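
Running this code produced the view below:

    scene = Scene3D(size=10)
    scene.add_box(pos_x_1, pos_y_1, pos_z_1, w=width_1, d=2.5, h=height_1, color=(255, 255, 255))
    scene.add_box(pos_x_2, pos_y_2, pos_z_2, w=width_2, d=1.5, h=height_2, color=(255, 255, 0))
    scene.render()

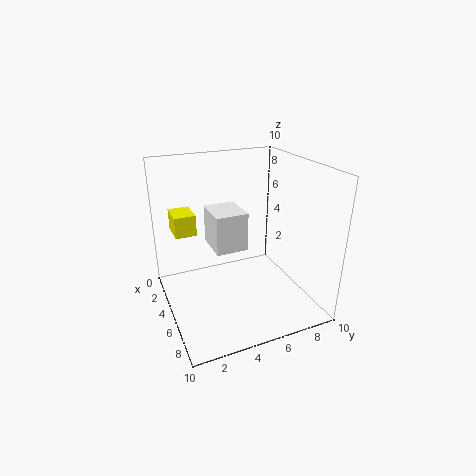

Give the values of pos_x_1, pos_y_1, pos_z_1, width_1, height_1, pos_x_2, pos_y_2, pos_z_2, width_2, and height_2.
pos_x_1 = 0.5
pos_y_1 = 4
pos_z_1 = 3
width_1 = 3
height_1 = 3
pos_x_2 = 1.5
pos_y_2 = 1
pos_z_2 = 5
width_2 = 2
height_2 = 1.5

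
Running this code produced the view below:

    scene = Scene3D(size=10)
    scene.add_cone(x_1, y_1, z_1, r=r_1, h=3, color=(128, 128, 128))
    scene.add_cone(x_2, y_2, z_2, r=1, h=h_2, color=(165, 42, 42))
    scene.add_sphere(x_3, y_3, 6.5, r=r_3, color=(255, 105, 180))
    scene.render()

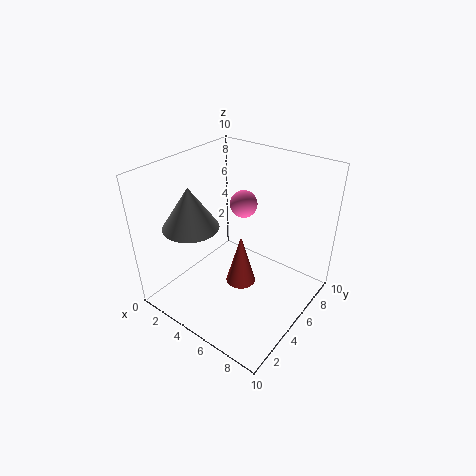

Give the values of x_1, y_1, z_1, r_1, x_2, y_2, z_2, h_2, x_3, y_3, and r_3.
x_1 = 2, y_1 = 3.5, z_1 = 5.5, r_1 = 2, x_2 = 6, y_2 = 4, z_2 = 2.5, h_2 = 3.5, x_3 = 4, y_3 = 7, r_3 = 1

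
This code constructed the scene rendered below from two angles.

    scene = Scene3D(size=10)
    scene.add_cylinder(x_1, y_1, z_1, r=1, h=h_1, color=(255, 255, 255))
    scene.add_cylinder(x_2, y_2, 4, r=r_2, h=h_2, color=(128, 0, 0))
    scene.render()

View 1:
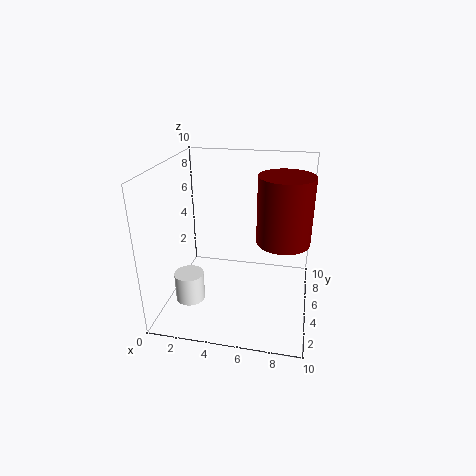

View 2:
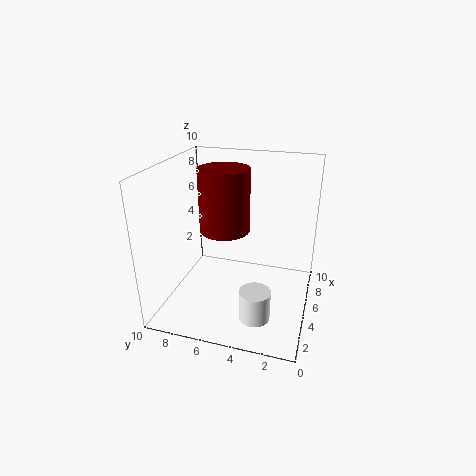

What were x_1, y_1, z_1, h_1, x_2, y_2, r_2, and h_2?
x_1 = 2
y_1 = 3
z_1 = 1
h_1 = 2
x_2 = 8
y_2 = 7
r_2 = 2
h_2 = 5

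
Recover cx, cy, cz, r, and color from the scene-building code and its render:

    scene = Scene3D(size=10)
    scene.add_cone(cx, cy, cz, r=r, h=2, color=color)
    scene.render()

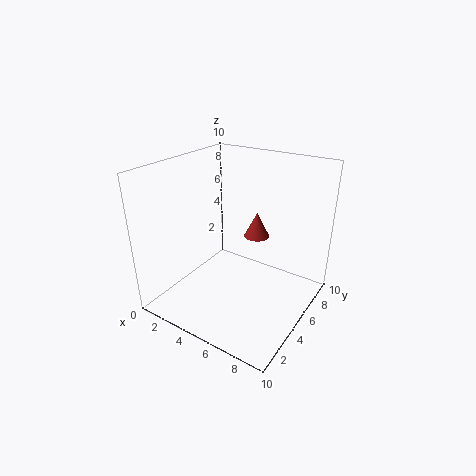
cx = 4.5; cy = 8.5; cz = 3.5; r = 1; color = 'brown'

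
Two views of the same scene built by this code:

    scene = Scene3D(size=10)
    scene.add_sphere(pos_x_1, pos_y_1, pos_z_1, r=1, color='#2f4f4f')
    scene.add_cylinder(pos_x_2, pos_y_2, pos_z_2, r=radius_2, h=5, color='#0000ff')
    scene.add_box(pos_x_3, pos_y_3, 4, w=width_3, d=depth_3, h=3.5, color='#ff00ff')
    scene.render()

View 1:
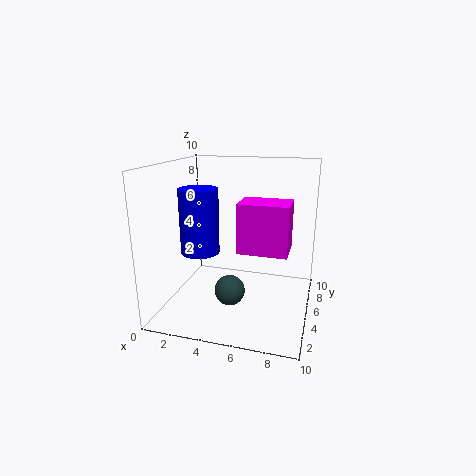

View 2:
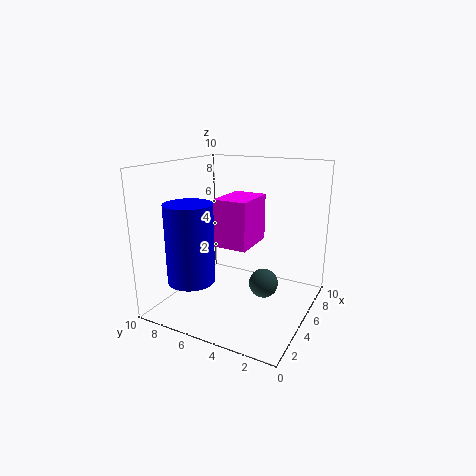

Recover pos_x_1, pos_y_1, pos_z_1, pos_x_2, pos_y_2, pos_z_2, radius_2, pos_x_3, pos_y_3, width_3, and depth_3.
pos_x_1 = 5; pos_y_1 = 3; pos_z_1 = 2; pos_x_2 = 1.5; pos_y_2 = 6.5; pos_z_2 = 3; radius_2 = 1.5; pos_x_3 = 5; pos_y_3 = 4.5; width_3 = 3.5; depth_3 = 2.5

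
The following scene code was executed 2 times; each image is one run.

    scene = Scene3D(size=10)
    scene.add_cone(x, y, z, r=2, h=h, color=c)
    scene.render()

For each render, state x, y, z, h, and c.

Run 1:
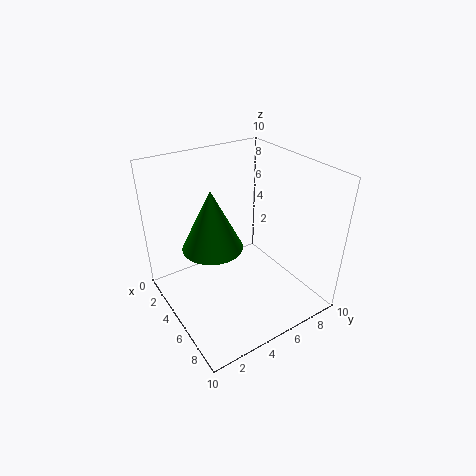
x = 5
y = 3
z = 5
h = 4
c = 'green'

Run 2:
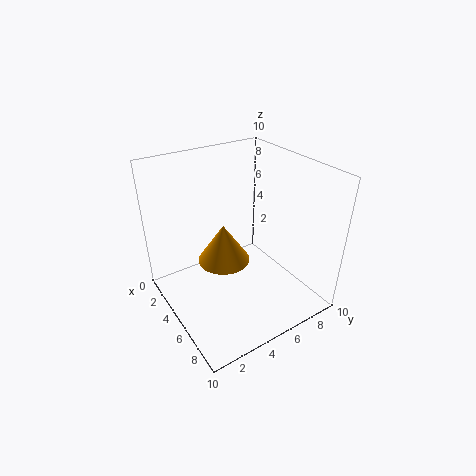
x = 3
y = 5
z = 2
h = 3
c = 'orange'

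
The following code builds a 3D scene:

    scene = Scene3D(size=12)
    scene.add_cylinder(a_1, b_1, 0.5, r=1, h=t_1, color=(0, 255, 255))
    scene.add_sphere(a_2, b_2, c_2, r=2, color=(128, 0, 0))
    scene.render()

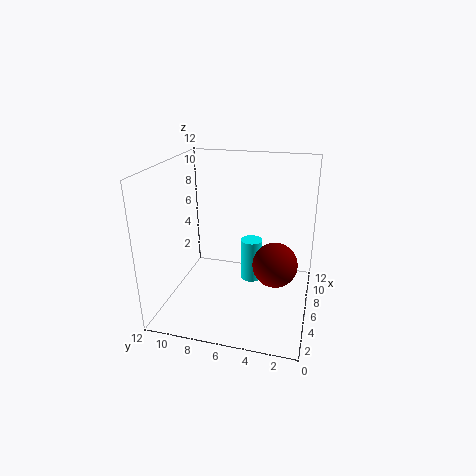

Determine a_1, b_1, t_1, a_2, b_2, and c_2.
a_1 = 9, b_1 = 5.5, t_1 = 4, a_2 = 7.5, b_2 = 3, c_2 = 3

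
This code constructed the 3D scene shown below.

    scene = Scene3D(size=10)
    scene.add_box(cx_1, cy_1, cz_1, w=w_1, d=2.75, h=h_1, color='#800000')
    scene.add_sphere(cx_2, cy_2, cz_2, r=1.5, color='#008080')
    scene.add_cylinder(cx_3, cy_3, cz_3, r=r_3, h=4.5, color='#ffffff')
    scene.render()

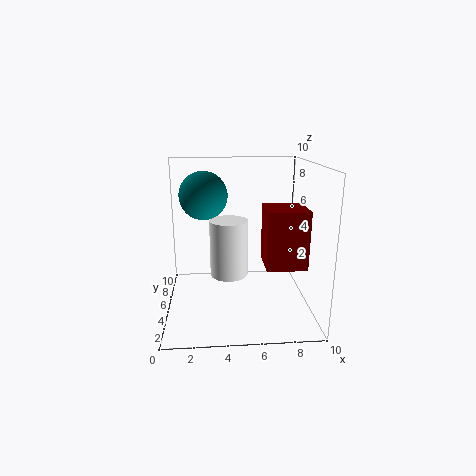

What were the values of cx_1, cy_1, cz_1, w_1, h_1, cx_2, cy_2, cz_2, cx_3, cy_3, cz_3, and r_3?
cx_1 = 6.75
cy_1 = 3
cz_1 = 3.25
w_1 = 2.75
h_1 = 4
cx_2 = 2.75
cy_2 = 3.75
cz_2 = 8.25
cx_3 = 4.5
cy_3 = 7.75
cz_3 = 1
r_3 = 1.5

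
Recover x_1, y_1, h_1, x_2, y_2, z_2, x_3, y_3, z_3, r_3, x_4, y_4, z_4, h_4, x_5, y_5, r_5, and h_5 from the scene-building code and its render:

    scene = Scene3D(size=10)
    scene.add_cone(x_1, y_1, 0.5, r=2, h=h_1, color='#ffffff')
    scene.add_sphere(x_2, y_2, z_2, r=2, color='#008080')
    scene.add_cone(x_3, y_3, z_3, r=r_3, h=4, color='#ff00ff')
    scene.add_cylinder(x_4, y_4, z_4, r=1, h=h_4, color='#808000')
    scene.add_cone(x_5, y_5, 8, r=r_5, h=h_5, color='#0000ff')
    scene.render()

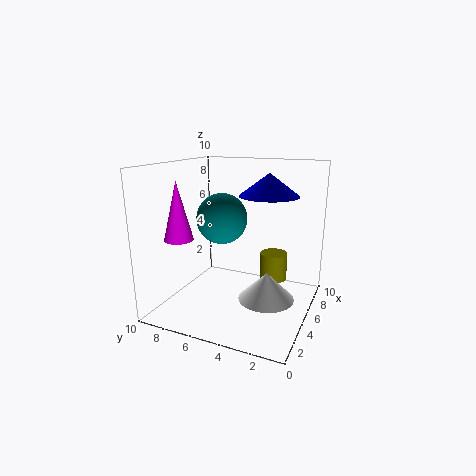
x_1 = 5.5; y_1 = 3; h_1 = 2; x_2 = 7.5; y_2 = 7.5; z_2 = 5.5; x_3 = 3; y_3 = 8.5; z_3 = 5; r_3 = 1; x_4 = 7; y_4 = 3; z_4 = 1.5; h_4 = 2; x_5 = 5.5; y_5 = 3; r_5 = 2; h_5 = 1.5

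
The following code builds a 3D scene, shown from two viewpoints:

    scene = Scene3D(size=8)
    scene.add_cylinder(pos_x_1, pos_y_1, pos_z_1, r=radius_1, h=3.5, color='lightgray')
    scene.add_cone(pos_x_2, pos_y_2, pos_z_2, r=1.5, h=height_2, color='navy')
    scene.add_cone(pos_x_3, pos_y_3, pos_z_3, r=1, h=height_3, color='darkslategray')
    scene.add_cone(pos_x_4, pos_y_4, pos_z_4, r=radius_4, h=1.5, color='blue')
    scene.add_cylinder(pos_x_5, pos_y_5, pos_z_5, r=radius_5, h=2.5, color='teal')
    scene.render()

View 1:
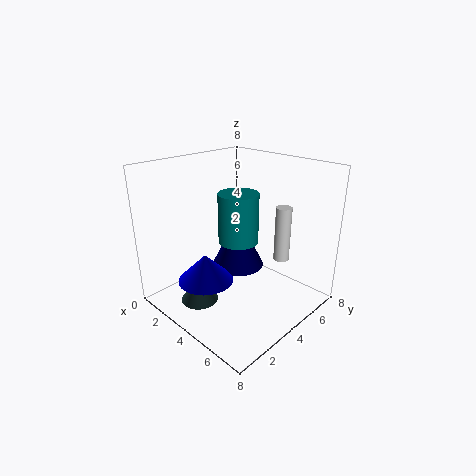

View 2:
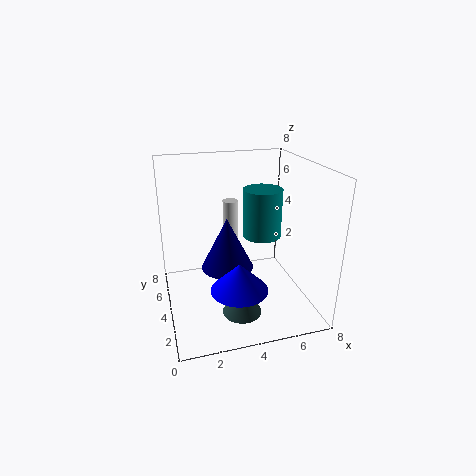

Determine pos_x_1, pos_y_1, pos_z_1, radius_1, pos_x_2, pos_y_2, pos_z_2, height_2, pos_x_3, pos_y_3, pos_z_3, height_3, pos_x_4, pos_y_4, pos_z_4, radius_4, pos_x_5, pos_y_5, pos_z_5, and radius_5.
pos_x_1 = 4.5, pos_y_1 = 7.5, pos_z_1 = 1.5, radius_1 = 0.5, pos_x_2 = 3.5, pos_y_2 = 4.5, pos_z_2 = 2, height_2 = 3, pos_x_3 = 3.5, pos_y_3 = 1.5, pos_z_3 = 1, height_3 = 1.5, pos_x_4 = 3.5, pos_y_4 = 2, pos_z_4 = 2, radius_4 = 1.5, pos_x_5 = 5, pos_y_5 = 3, pos_z_5 = 4.5, radius_5 = 1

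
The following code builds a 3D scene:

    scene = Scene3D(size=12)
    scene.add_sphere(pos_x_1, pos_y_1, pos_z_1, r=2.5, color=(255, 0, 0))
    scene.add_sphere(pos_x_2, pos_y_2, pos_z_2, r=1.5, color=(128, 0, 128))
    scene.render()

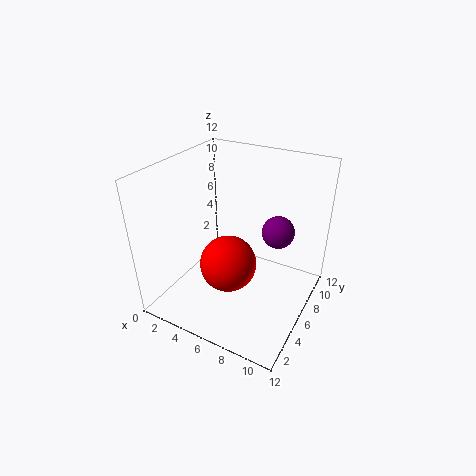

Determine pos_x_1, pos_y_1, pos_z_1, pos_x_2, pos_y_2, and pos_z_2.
pos_x_1 = 5; pos_y_1 = 6; pos_z_1 = 3; pos_x_2 = 8; pos_y_2 = 10; pos_z_2 = 5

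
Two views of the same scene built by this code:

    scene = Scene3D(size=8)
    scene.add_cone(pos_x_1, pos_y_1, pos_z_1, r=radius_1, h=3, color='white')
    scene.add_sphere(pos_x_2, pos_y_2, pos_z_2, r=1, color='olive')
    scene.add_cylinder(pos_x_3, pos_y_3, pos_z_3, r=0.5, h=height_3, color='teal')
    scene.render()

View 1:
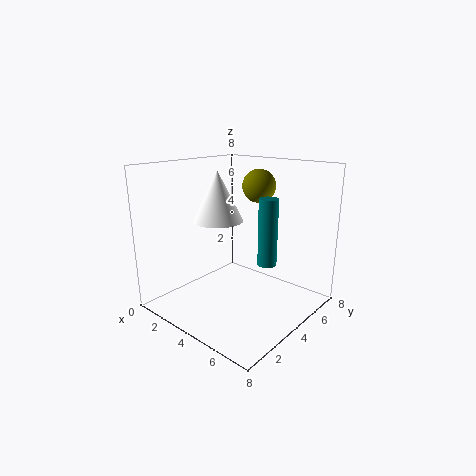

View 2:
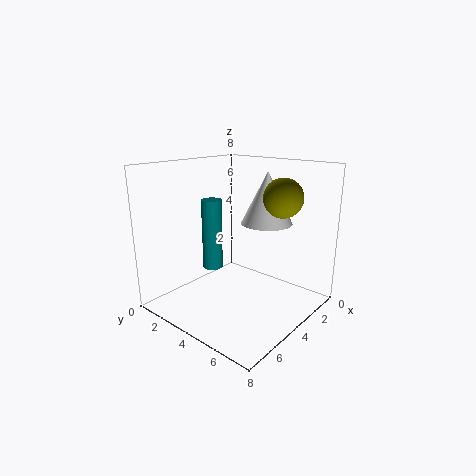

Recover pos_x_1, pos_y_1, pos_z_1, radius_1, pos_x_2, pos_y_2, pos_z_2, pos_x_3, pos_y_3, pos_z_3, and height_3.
pos_x_1 = 2; pos_y_1 = 4.5; pos_z_1 = 4.5; radius_1 = 1.5; pos_x_2 = 3.5; pos_y_2 = 6.5; pos_z_2 = 6.5; pos_x_3 = 6; pos_y_3 = 4; pos_z_3 = 3; height_3 = 3.5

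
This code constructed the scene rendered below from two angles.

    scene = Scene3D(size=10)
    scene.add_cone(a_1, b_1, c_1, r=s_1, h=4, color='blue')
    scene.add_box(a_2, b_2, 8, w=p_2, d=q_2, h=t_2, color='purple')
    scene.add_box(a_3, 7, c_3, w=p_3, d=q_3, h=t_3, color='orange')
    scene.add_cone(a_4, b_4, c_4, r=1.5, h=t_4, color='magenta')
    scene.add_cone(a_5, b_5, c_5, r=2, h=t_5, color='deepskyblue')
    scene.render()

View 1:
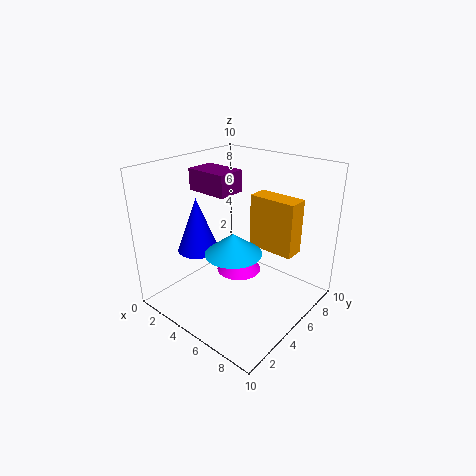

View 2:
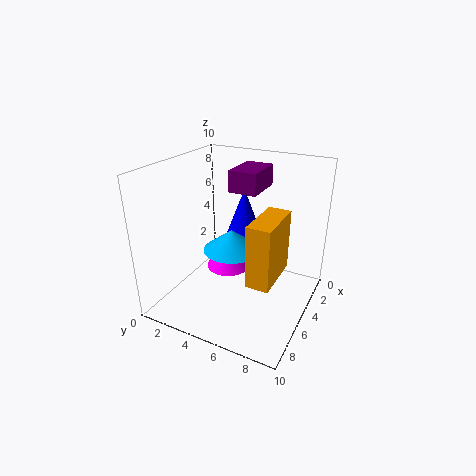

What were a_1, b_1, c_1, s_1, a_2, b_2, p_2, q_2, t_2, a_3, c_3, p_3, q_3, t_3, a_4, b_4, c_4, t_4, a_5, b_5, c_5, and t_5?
a_1 = 2; b_1 = 4; c_1 = 3.5; s_1 = 1.5; a_2 = 1.5; b_2 = 4; p_2 = 3; q_2 = 2; t_2 = 1.5; a_3 = 4.5; c_3 = 3.5; p_3 = 3.5; q_3 = 1.5; t_3 = 4; a_4 = 5.5; b_4 = 4.5; c_4 = 3; t_4 = 2; a_5 = 5; b_5 = 4.5; c_5 = 4; t_5 = 1.5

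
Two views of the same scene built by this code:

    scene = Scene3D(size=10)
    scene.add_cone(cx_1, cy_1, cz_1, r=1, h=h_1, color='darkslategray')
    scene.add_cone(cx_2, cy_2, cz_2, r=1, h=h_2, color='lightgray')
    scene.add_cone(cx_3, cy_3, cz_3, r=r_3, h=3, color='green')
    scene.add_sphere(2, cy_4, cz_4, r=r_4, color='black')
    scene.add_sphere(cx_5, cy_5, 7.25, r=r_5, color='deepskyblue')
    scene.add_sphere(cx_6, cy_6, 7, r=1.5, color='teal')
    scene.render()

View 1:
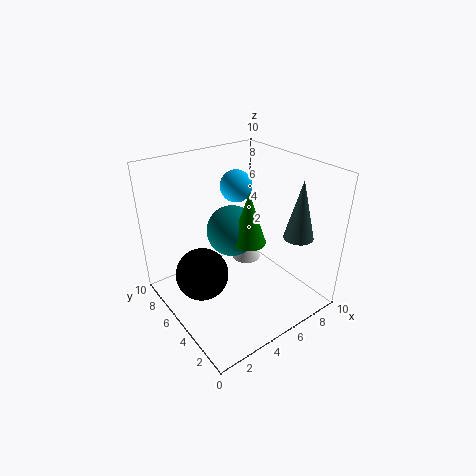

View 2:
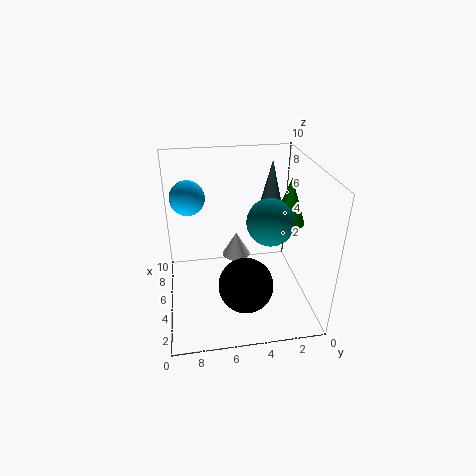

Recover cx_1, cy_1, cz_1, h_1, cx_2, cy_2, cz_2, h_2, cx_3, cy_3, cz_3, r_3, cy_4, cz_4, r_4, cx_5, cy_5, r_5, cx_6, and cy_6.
cx_1 = 7.75, cy_1 = 2, cz_1 = 5.5, h_1 = 4, cx_2 = 5.75, cy_2 = 5, cz_2 = 3.25, h_2 = 1.75, cx_3 = 3.5, cy_3 = 2, cz_3 = 6.75, r_3 = 1, cy_4 = 5, cz_4 = 3.25, r_4 = 1.75, cx_5 = 7.25, cy_5 = 8.25, r_5 = 1.25, cx_6 = 3.25, cy_6 = 3.25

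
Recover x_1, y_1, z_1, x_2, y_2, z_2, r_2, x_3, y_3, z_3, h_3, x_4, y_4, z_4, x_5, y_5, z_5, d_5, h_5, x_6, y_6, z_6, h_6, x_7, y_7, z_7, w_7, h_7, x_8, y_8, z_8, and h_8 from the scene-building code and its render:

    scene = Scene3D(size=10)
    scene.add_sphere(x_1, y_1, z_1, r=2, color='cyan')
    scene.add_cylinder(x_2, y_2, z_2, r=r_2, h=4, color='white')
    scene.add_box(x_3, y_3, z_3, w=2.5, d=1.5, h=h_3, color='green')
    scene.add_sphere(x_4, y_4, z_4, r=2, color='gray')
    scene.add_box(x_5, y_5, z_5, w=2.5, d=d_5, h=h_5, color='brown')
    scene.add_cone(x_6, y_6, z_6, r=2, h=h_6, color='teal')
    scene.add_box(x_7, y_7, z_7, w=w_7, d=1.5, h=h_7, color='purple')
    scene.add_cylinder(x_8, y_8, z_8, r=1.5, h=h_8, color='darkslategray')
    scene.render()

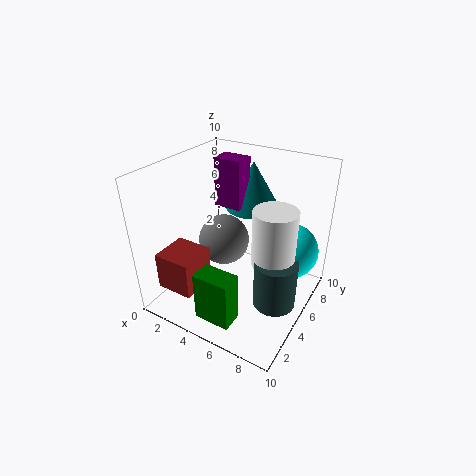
x_1 = 8; y_1 = 7.5; z_1 = 3.5; x_2 = 7.5; y_2 = 5.5; z_2 = 3.5; r_2 = 1.5; x_3 = 4; y_3 = 1; z_3 = 0.5; h_3 = 3.5; x_4 = 2.5; y_4 = 7; z_4 = 3; x_5 = 1.5; y_5 = 0.5; z_5 = 2.5; d_5 = 2.5; h_5 = 2.5; x_6 = 4.5; y_6 = 8; z_6 = 6; h_6 = 3.5; x_7 = 2.5; y_7 = 6; z_7 = 6.5; w_7 = 2; h_7 = 3.5; x_8 = 8; y_8 = 5; z_8 = 0.5; h_8 = 3.5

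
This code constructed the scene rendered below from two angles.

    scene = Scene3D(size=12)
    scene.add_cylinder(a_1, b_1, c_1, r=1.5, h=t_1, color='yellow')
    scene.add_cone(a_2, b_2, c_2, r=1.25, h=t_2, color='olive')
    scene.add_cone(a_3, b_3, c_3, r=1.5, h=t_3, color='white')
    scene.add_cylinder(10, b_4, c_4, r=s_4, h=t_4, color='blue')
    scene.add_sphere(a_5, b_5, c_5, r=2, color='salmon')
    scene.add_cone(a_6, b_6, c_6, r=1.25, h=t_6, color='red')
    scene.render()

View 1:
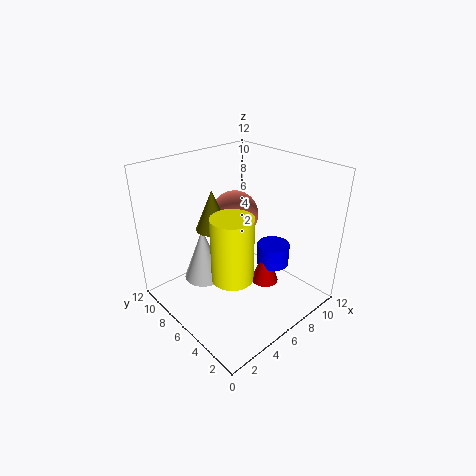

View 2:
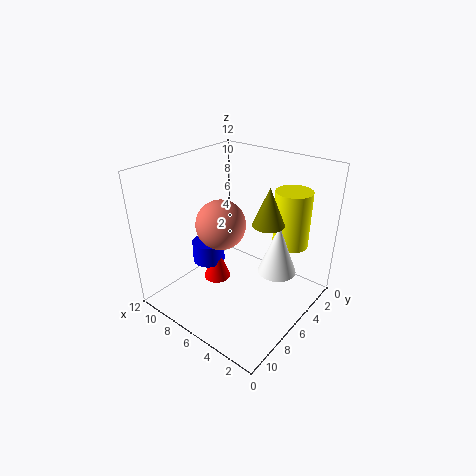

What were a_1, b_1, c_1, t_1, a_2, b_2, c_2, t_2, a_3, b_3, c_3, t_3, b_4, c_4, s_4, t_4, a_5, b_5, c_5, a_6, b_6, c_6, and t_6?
a_1 = 2.75
b_1 = 3
c_1 = 5.25
t_1 = 4.75
a_2 = 3.25
b_2 = 5.75
c_2 = 8
t_2 = 3
a_3 = 2.25
b_3 = 5.75
c_3 = 4.25
t_3 = 4
b_4 = 5.5
c_4 = 2
s_4 = 1.5
t_4 = 2
a_5 = 6.75
b_5 = 7.25
c_5 = 7.5
a_6 = 9
b_6 = 5.5
c_6 = 0.5
t_6 = 3.5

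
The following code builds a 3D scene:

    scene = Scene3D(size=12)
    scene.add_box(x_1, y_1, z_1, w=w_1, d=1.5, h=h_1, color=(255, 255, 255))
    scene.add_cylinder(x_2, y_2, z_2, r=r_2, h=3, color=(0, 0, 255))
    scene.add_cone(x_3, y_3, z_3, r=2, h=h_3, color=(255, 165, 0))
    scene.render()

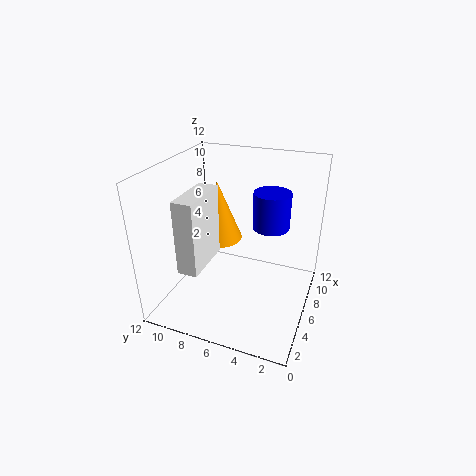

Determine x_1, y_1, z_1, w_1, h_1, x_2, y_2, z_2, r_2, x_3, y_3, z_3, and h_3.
x_1 = 0.5; y_1 = 7; z_1 = 5.5; w_1 = 4; h_1 = 5.5; x_2 = 7; y_2 = 3.5; z_2 = 7; r_2 = 1.5; x_3 = 6.5; y_3 = 8; z_3 = 5.5; h_3 = 5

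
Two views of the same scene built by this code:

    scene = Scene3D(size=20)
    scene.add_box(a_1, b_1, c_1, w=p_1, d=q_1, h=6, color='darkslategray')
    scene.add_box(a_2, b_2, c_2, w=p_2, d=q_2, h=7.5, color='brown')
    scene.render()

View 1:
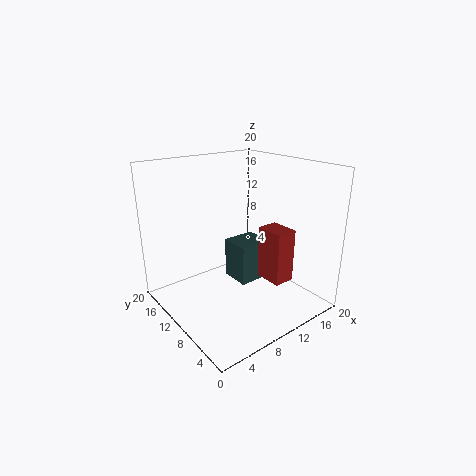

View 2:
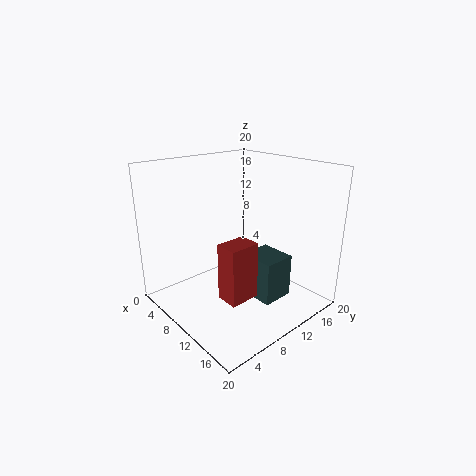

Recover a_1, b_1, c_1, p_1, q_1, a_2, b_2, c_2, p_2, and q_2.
a_1 = 11
b_1 = 10
c_1 = 2
p_1 = 5
q_1 = 4.5
a_2 = 12.5
b_2 = 4.5
c_2 = 4
p_2 = 3
q_2 = 4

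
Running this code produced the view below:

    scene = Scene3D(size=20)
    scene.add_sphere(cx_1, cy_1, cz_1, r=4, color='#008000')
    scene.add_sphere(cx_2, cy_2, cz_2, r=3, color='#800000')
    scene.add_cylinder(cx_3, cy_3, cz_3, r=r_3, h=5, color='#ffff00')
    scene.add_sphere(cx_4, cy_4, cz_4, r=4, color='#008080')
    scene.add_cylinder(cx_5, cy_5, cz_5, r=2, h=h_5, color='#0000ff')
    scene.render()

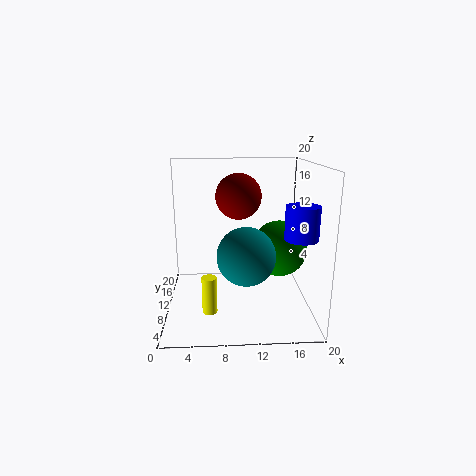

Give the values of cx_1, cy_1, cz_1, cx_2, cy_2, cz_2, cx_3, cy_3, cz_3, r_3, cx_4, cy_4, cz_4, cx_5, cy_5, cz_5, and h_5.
cx_1 = 16, cy_1 = 11, cz_1 = 8, cx_2 = 10, cy_2 = 9, cz_2 = 16, cx_3 = 6, cy_3 = 6, cz_3 = 1, r_3 = 1, cx_4 = 11, cy_4 = 8, cz_4 = 8, cx_5 = 17, cy_5 = 3, cz_5 = 12, h_5 = 4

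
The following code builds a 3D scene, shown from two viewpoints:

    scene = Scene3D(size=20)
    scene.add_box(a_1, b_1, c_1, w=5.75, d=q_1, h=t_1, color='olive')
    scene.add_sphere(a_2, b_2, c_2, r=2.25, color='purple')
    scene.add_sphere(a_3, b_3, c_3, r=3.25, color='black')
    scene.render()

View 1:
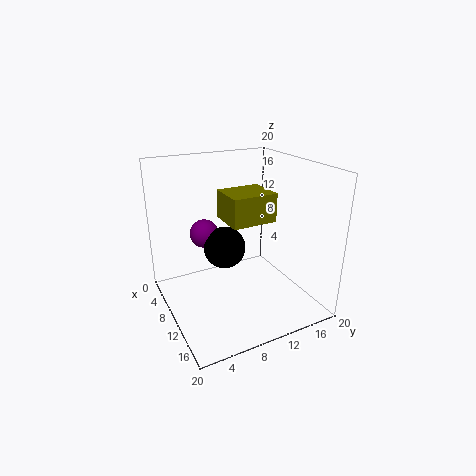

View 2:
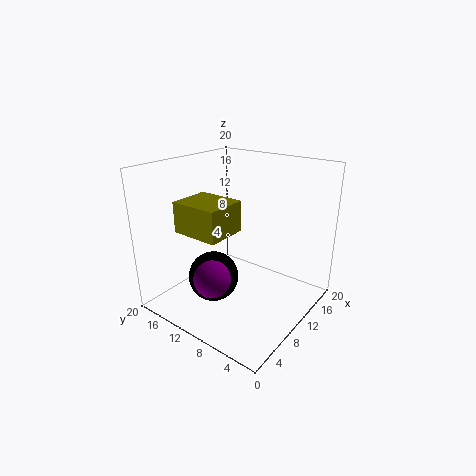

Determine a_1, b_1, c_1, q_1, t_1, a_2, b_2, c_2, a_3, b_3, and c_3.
a_1 = 4.25; b_1 = 9.5; c_1 = 11.25; q_1 = 6.75; t_1 = 4.25; a_2 = 2.25; b_2 = 8; c_2 = 8; a_3 = 5; b_3 = 10.25; c_3 = 6.25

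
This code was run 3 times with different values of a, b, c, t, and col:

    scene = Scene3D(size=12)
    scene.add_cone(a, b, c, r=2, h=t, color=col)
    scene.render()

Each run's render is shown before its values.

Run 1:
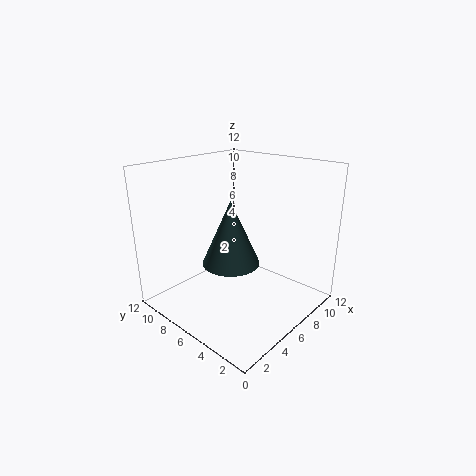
a = 2.5, b = 3.5, c = 6, t = 4.5, col = 'darkslategray'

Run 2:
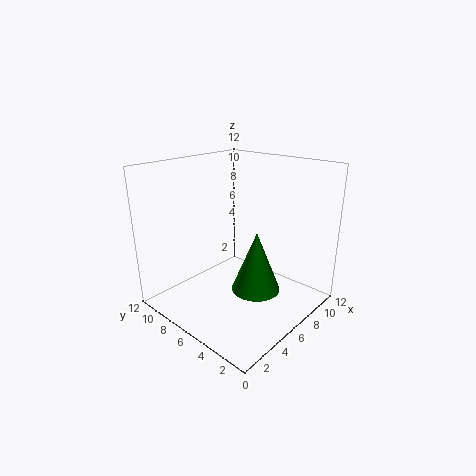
a = 6, b = 4, c = 2, t = 5, col = 'green'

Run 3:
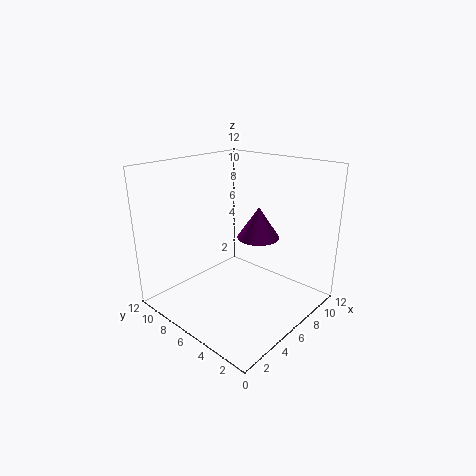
a = 10, b = 7, c = 4.5, t = 3, col = 'purple'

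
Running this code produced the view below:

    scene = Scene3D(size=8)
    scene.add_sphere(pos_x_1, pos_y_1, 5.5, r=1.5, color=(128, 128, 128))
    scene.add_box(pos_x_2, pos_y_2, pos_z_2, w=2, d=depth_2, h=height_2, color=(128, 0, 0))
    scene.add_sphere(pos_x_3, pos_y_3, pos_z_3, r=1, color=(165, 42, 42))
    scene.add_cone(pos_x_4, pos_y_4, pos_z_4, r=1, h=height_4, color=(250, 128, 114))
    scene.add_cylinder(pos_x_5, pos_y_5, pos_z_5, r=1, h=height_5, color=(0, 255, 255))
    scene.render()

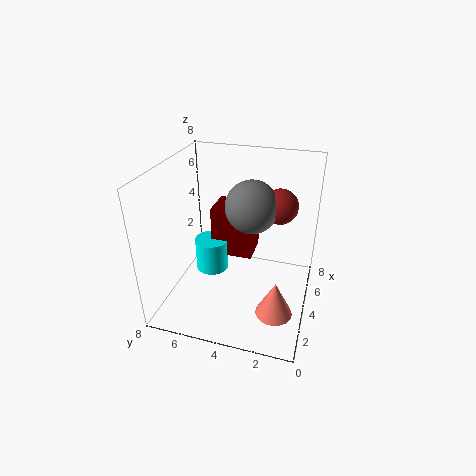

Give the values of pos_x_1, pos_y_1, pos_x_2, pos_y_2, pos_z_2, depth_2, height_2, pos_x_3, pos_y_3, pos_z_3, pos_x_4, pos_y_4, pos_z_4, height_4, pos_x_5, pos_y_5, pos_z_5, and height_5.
pos_x_1 = 5, pos_y_1 = 3.5, pos_x_2 = 5, pos_y_2 = 3.5, pos_z_2 = 2, depth_2 = 2.5, height_2 = 3, pos_x_3 = 5.5, pos_y_3 = 2, pos_z_3 = 5.5, pos_x_4 = 2.5, pos_y_4 = 1.5, pos_z_4 = 0.5, height_4 = 2, pos_x_5 = 5, pos_y_5 = 6, pos_z_5 = 1, height_5 = 2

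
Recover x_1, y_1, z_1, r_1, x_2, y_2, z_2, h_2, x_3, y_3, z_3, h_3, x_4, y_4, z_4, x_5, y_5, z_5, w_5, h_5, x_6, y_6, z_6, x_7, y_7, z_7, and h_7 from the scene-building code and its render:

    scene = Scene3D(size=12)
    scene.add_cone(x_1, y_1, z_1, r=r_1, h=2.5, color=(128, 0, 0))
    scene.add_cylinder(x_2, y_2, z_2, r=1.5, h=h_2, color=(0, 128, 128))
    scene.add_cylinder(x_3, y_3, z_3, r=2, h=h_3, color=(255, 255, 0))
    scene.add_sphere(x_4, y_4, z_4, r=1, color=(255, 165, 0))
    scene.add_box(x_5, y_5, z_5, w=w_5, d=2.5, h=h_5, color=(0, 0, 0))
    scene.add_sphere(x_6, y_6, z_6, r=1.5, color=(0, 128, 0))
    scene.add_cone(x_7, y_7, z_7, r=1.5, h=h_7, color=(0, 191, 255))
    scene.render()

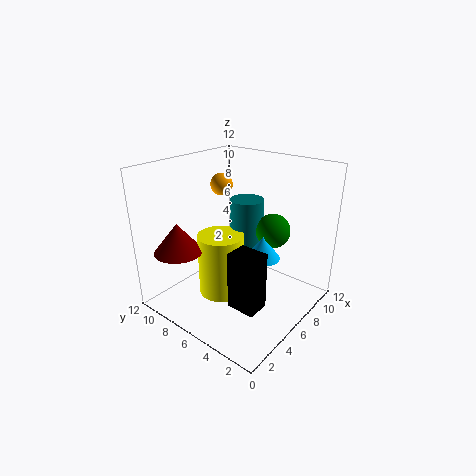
x_1 = 2.5, y_1 = 9.5, z_1 = 5, r_1 = 2, x_2 = 8.5, y_2 = 7, z_2 = 3, h_2 = 5.5, x_3 = 5.5, y_3 = 7.5, z_3 = 0.5, h_3 = 5.5, x_4 = 8, y_4 = 9.5, z_4 = 9.5, x_5 = 4, y_5 = 3, z_5 = 0.5, w_5 = 2, h_5 = 5, x_6 = 9, y_6 = 4.5, z_6 = 6, x_7 = 7.5, y_7 = 4.5, z_7 = 4, h_7 = 2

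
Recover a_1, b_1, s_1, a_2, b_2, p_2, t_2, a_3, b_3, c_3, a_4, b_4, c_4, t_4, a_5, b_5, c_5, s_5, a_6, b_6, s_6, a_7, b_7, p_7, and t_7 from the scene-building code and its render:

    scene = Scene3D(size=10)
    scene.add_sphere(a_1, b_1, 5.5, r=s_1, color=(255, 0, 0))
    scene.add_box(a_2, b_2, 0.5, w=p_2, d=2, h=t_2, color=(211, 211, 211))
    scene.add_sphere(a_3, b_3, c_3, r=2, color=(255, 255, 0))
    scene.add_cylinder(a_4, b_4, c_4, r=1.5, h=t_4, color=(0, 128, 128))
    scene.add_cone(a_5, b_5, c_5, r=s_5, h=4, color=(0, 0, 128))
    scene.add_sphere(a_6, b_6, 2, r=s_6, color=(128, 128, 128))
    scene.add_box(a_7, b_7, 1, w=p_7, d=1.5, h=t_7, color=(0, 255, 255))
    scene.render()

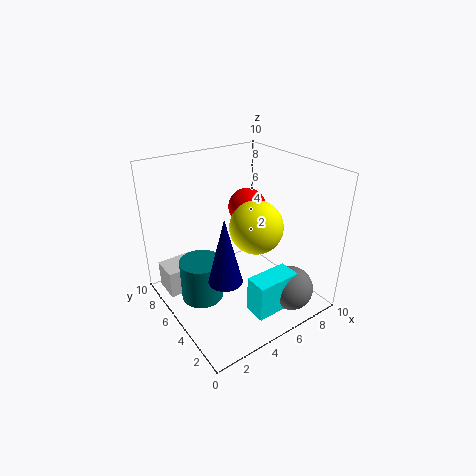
a_1 = 8; b_1 = 8; s_1 = 1.5; a_2 = 0.5; b_2 = 7; p_2 = 2.5; t_2 = 2; a_3 = 7; b_3 = 5.5; c_3 = 5; a_4 = 2.5; b_4 = 6; c_4 = 0.5; t_4 = 3; a_5 = 2; b_5 = 2; c_5 = 4.5; s_5 = 1; a_6 = 7; b_6 = 1.5; s_6 = 1.5; a_7 = 4; b_7 = 1; p_7 = 3; t_7 = 2.5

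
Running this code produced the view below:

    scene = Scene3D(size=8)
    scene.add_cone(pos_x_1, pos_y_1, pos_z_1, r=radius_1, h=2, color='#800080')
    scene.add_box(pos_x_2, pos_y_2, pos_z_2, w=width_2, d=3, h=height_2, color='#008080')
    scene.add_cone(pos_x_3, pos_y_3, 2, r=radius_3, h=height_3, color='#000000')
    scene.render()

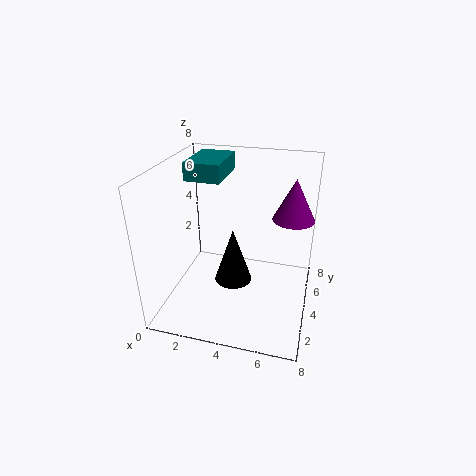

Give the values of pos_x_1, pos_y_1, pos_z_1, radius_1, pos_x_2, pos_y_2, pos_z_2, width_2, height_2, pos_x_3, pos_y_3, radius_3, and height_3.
pos_x_1 = 7
pos_y_1 = 3
pos_z_1 = 6
radius_1 = 1
pos_x_2 = 1
pos_y_2 = 4
pos_z_2 = 7
width_2 = 2
height_2 = 1
pos_x_3 = 4
pos_y_3 = 3
radius_3 = 1
height_3 = 3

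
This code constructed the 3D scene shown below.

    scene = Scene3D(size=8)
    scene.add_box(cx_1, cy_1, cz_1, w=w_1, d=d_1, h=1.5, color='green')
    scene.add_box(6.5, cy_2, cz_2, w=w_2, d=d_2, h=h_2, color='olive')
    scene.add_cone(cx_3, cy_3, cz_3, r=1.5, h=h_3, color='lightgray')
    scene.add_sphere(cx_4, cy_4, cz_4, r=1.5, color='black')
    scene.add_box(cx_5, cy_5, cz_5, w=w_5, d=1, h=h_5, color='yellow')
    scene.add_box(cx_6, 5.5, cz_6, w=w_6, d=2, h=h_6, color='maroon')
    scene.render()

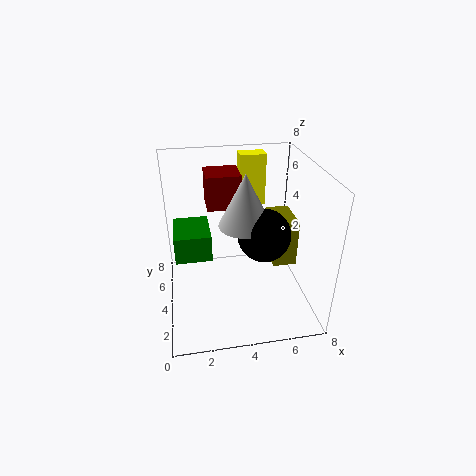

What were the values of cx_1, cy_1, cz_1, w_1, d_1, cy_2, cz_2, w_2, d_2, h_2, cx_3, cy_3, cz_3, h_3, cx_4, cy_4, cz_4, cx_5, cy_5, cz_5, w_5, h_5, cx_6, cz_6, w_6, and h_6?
cx_1 = 0.5; cy_1 = 3.5; cz_1 = 3; w_1 = 2; d_1 = 2.5; cy_2 = 5; cz_2 = 1; w_2 = 1.5; d_2 = 2.5; h_2 = 3; cx_3 = 4.5; cy_3 = 4.5; cz_3 = 4.5; h_3 = 3; cx_4 = 5.5; cy_4 = 4; cz_4 = 4; cx_5 = 4.5; cy_5 = 6; cz_5 = 5; w_5 = 1.5; h_5 = 3; cx_6 = 2.5; cz_6 = 5; w_6 = 2; h_6 = 2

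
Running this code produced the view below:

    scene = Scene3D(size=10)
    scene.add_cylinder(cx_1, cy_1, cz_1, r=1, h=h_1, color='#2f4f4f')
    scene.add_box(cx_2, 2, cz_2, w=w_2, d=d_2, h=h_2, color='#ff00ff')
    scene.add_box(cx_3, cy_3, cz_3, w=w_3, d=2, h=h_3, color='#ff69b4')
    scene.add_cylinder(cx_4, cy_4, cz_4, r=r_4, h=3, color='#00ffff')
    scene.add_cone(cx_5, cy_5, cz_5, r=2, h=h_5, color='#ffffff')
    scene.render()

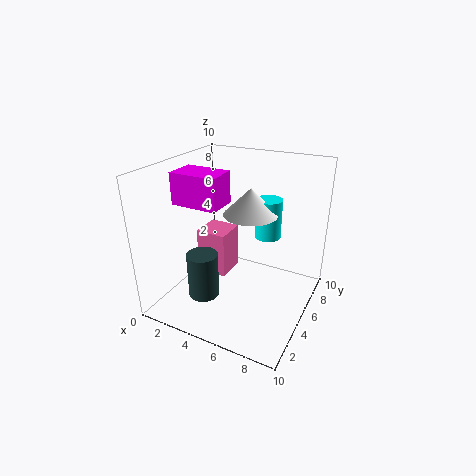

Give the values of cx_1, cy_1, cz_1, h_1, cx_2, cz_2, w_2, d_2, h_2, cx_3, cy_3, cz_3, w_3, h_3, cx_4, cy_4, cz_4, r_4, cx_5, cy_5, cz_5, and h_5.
cx_1 = 4
cy_1 = 2
cz_1 = 2
h_1 = 3
cx_2 = 2
cz_2 = 8
w_2 = 3
d_2 = 2
h_2 = 2
cx_3 = 3
cy_3 = 3
cz_3 = 3
w_3 = 2
h_3 = 3
cx_4 = 6
cy_4 = 8
cz_4 = 4
r_4 = 1
cx_5 = 5
cy_5 = 7
cz_5 = 6
h_5 = 2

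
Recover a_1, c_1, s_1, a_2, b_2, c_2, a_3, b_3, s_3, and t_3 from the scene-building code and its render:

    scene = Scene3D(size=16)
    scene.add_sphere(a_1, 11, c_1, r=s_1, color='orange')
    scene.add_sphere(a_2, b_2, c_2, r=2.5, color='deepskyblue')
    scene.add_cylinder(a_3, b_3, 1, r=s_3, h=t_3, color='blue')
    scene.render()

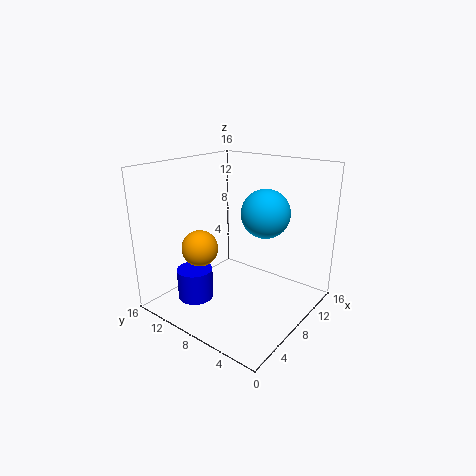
a_1 = 5; c_1 = 7; s_1 = 2; a_2 = 8; b_2 = 4.5; c_2 = 11.5; a_3 = 4.5; b_3 = 11.5; s_3 = 2; t_3 = 3.5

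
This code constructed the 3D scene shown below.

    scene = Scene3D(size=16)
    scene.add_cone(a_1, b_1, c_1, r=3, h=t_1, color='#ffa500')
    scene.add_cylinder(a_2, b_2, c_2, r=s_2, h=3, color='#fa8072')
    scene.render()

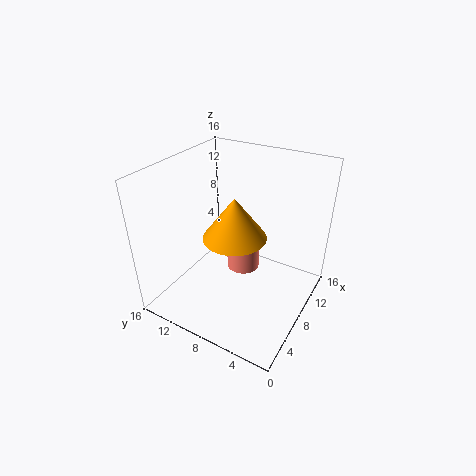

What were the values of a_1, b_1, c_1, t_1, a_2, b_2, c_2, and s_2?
a_1 = 4
b_1 = 6
c_1 = 11
t_1 = 4
a_2 = 11
b_2 = 9
c_2 = 2
s_2 = 2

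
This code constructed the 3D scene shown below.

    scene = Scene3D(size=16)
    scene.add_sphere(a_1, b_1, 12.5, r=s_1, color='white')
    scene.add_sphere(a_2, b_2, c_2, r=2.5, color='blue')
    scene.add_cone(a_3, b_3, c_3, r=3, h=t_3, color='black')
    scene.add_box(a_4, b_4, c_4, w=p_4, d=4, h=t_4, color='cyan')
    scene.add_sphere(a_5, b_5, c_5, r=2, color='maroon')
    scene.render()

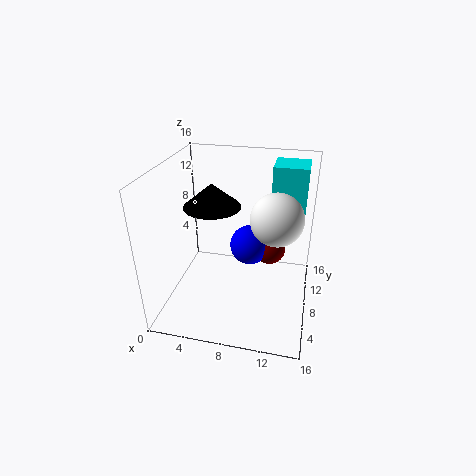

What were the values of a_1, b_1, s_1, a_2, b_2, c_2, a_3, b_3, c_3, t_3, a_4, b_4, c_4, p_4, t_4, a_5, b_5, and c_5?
a_1 = 12.5
b_1 = 4.5
s_1 = 2.5
a_2 = 8.5
b_2 = 12.5
c_2 = 4.5
a_3 = 5.5
b_3 = 7
c_3 = 12
t_3 = 2.5
a_4 = 11
b_4 = 12
c_4 = 8
p_4 = 4
t_4 = 7
a_5 = 11
b_5 = 13
c_5 = 4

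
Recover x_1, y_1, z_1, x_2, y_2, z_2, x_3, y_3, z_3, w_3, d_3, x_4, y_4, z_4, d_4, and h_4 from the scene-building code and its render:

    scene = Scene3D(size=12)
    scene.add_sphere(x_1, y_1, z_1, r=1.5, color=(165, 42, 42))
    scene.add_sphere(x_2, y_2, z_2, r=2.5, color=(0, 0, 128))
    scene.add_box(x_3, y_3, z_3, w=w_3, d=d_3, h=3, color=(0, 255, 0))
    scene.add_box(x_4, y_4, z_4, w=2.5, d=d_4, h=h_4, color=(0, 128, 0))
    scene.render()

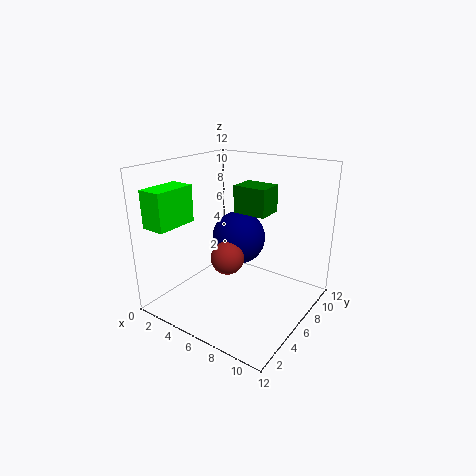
x_1 = 4.5
y_1 = 6.5
z_1 = 3.5
x_2 = 4
y_2 = 9
z_2 = 4.5
x_3 = 1
y_3 = 0.5
z_3 = 7.5
w_3 = 2
d_3 = 3.5
x_4 = 7
y_4 = 4
z_4 = 9
d_4 = 2
h_4 = 2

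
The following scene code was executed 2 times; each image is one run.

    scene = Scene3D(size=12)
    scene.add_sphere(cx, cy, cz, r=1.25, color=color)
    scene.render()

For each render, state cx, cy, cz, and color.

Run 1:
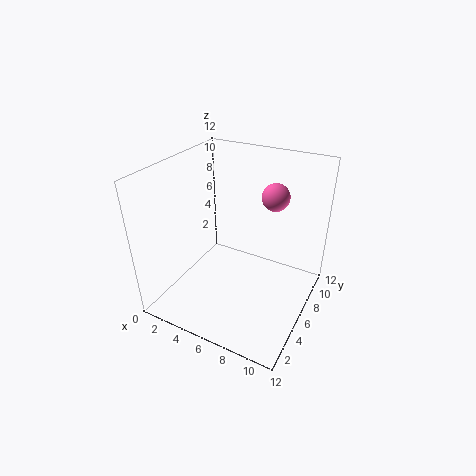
cx = 7.5, cy = 10.25, cz = 8.25, color = 'hotpink'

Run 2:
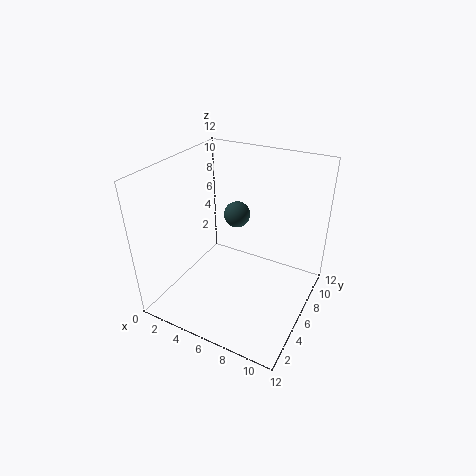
cx = 3.75, cy = 10, cz = 5.75, color = 'darkslategray'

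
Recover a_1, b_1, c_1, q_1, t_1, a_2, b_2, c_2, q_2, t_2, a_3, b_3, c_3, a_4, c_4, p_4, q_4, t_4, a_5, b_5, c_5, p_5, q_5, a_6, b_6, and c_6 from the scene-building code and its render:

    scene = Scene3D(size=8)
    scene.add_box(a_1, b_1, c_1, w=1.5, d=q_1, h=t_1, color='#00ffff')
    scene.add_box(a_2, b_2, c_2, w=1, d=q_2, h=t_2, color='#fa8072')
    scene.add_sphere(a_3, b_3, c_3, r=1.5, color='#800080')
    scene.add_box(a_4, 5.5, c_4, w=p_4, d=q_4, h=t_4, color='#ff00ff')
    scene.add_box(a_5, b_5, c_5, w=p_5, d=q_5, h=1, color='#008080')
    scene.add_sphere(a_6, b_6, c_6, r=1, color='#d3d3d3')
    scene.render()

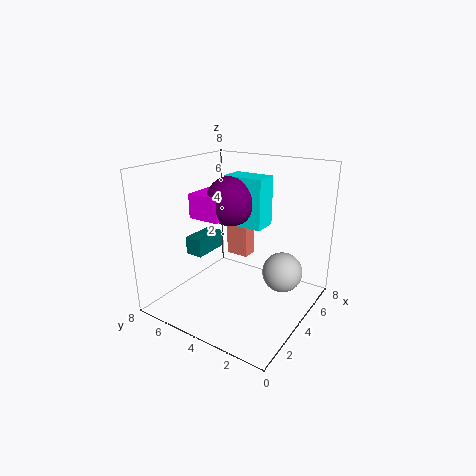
a_1 = 5.5
b_1 = 3.5
c_1 = 4
q_1 = 2.5
t_1 = 3
a_2 = 6.5
b_2 = 5
c_2 = 1.5
q_2 = 1.5
t_2 = 2
a_3 = 5.5
b_3 = 5.5
c_3 = 5.5
a_4 = 4
c_4 = 4.5
p_4 = 2.5
q_4 = 2
t_4 = 1.5
a_5 = 2.5
b_5 = 5.5
c_5 = 3
p_5 = 2
q_5 = 1
a_6 = 3.5
b_6 = 1
c_6 = 3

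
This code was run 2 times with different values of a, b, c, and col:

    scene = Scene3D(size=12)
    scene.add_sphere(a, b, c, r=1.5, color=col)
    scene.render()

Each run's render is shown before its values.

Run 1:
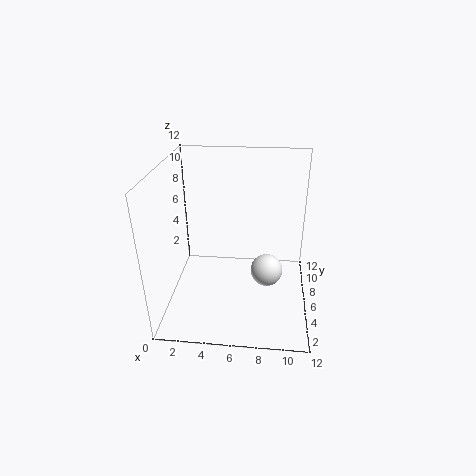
a = 8.5; b = 8; c = 1.5; col = 'white'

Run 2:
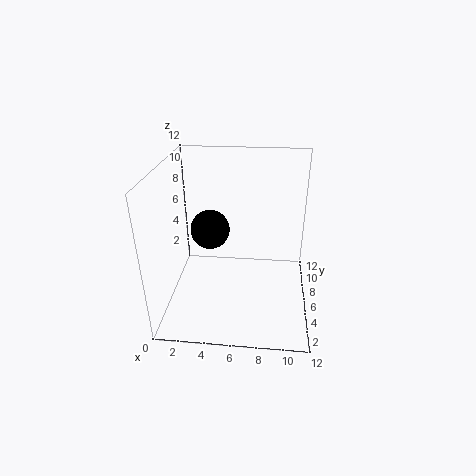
a = 4; b = 4.5; c = 7.5; col = 'black'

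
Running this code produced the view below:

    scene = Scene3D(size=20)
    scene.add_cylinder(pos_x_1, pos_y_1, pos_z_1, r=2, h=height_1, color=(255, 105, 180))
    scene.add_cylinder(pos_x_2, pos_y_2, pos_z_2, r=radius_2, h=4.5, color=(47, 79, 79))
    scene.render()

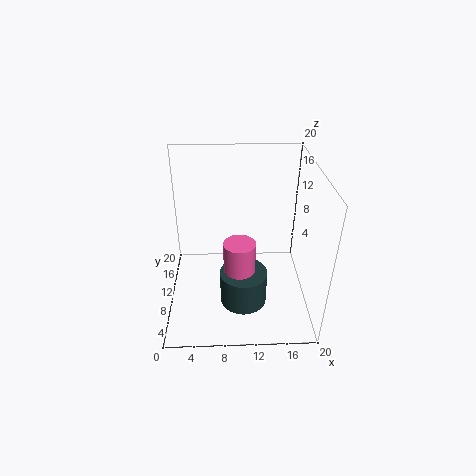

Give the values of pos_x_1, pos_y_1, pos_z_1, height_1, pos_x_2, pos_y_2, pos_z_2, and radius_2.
pos_x_1 = 10, pos_y_1 = 5, pos_z_1 = 7, height_1 = 5.5, pos_x_2 = 10.5, pos_y_2 = 4.5, pos_z_2 = 4, radius_2 = 3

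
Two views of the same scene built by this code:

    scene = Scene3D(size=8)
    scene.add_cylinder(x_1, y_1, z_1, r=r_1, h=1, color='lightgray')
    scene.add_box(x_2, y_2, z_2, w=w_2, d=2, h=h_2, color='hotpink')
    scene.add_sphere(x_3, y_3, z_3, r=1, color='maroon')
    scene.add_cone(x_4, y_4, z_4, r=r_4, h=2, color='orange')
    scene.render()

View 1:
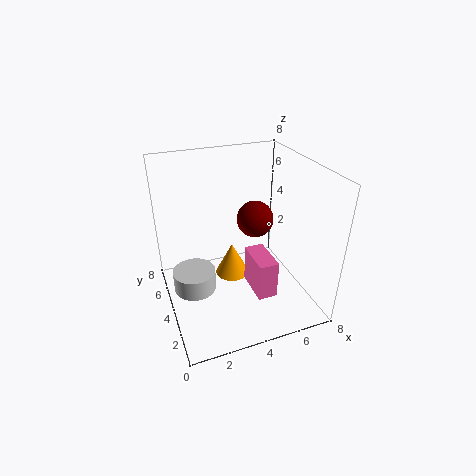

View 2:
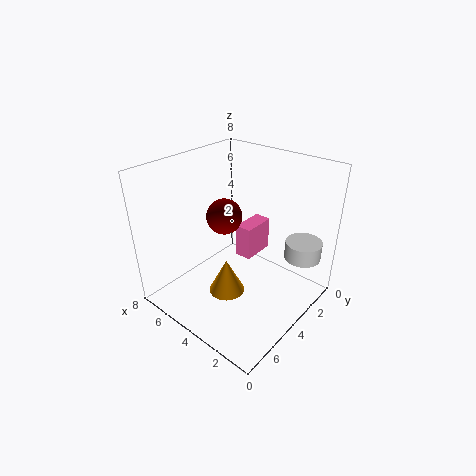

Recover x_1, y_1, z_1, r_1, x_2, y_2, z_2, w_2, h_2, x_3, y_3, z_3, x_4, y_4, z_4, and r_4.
x_1 = 1, y_1 = 2, z_1 = 3, r_1 = 1, x_2 = 4, y_2 = 1, z_2 = 2, w_2 = 1, h_2 = 2, x_3 = 5, y_3 = 4, z_3 = 5, x_4 = 4, y_4 = 5, z_4 = 1, r_4 = 1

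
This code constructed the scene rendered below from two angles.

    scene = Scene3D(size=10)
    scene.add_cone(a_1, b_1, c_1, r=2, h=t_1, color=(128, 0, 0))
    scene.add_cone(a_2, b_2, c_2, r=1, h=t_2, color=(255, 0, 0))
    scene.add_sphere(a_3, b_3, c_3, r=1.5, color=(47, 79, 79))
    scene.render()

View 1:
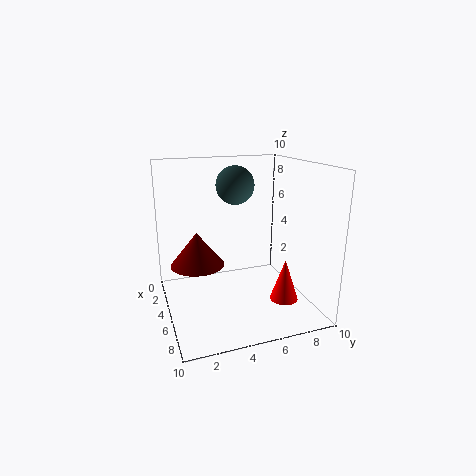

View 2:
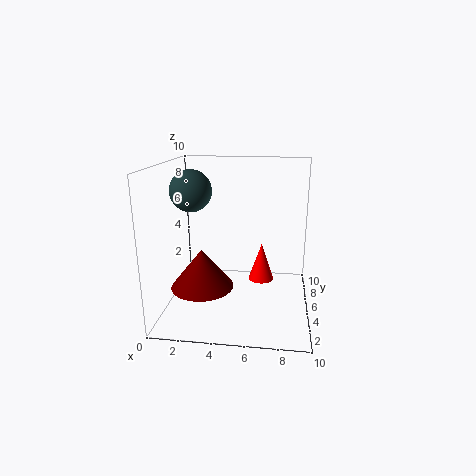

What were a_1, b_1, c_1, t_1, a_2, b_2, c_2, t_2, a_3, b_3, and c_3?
a_1 = 3, b_1 = 2.5, c_1 = 2.5, t_1 = 2.5, a_2 = 6.5, b_2 = 8, c_2 = 0.5, t_2 = 3, a_3 = 1.5, b_3 = 6, c_3 = 8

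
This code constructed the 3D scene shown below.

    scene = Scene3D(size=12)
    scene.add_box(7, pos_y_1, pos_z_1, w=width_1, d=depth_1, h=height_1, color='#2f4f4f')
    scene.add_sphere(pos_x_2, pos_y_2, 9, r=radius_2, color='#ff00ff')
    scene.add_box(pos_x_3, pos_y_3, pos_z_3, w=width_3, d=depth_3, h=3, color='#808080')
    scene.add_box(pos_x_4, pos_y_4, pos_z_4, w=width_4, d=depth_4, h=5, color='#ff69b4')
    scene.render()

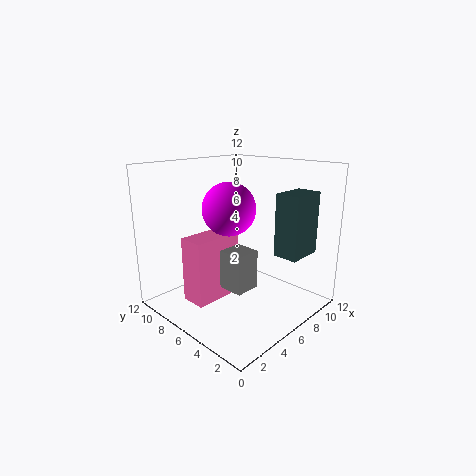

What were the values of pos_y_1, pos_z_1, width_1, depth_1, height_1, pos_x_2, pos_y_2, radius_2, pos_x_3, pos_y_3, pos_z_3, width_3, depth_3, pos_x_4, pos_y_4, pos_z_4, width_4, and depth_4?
pos_y_1 = 1; pos_z_1 = 5; width_1 = 3; depth_1 = 2; height_1 = 5; pos_x_2 = 4; pos_y_2 = 5; radius_2 = 2; pos_x_3 = 3; pos_y_3 = 3; pos_z_3 = 3; width_3 = 2; depth_3 = 4; pos_x_4 = 1; pos_y_4 = 5; pos_z_4 = 2; width_4 = 4; depth_4 = 2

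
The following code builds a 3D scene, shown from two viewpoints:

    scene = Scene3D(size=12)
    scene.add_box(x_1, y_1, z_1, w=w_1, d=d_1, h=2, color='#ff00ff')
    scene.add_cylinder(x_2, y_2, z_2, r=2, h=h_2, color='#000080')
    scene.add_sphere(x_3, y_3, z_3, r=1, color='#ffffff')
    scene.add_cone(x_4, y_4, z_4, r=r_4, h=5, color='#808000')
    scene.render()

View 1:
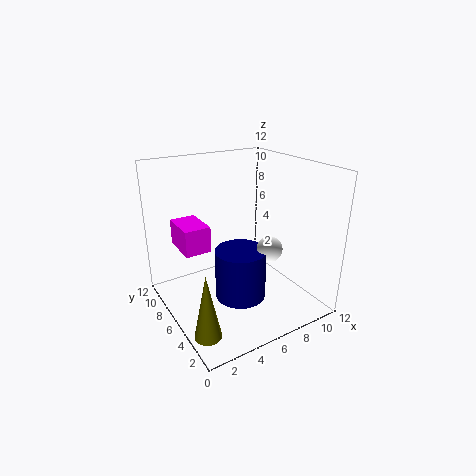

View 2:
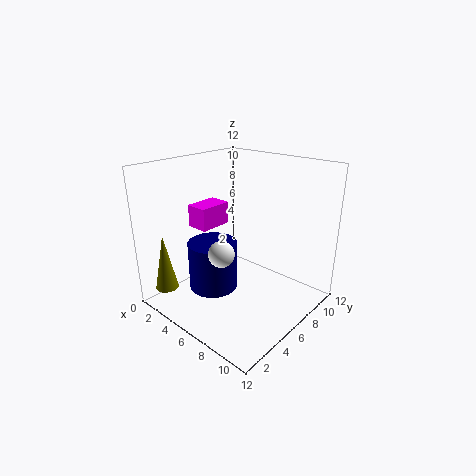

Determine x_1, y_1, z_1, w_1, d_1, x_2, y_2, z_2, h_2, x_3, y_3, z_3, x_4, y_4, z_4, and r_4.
x_1 = 1; y_1 = 5; z_1 = 6; w_1 = 2; d_1 = 3; x_2 = 5; y_2 = 4; z_2 = 2; h_2 = 4; x_3 = 7; y_3 = 3; z_3 = 6; x_4 = 1; y_4 = 2; z_4 = 1; r_4 = 1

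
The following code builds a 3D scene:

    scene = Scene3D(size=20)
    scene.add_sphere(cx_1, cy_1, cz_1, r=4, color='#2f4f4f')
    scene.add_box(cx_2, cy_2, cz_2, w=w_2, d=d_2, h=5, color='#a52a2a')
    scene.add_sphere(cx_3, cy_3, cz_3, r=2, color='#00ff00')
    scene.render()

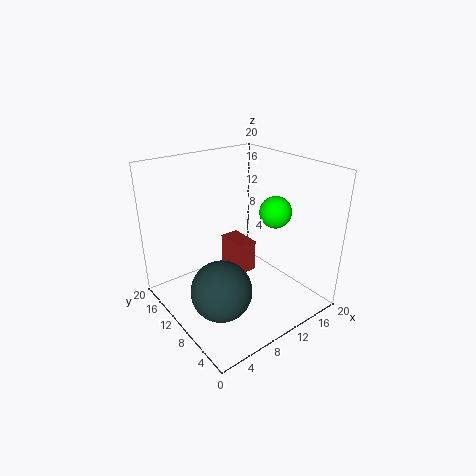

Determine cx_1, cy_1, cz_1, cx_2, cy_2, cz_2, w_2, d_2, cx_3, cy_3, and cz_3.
cx_1 = 5
cy_1 = 7
cz_1 = 5
cx_2 = 12
cy_2 = 12
cz_2 = 2
w_2 = 3
d_2 = 5
cx_3 = 12
cy_3 = 5
cz_3 = 15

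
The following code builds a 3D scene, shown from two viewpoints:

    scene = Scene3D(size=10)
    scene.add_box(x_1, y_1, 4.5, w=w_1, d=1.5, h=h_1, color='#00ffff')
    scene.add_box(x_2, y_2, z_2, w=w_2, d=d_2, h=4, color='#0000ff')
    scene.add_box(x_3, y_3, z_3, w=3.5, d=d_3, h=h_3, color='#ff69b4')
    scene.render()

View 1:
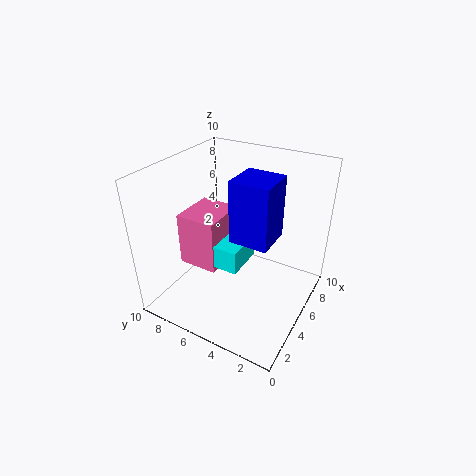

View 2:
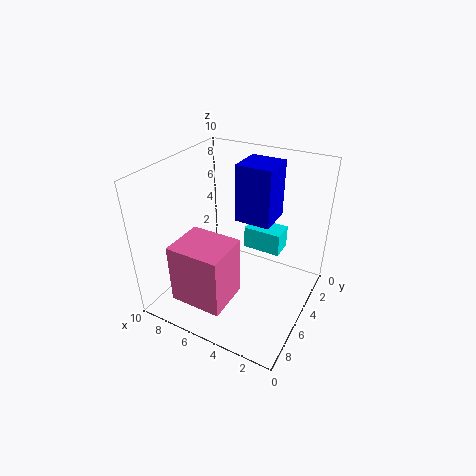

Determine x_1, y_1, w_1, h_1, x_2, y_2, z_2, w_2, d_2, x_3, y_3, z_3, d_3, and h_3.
x_1 = 2
y_1 = 3.5
w_1 = 2.5
h_1 = 1.5
x_2 = 3
y_2 = 2
z_2 = 6
w_2 = 2.5
d_2 = 2.5
x_3 = 4
y_3 = 6.5
z_3 = 2
d_3 = 3
h_3 = 4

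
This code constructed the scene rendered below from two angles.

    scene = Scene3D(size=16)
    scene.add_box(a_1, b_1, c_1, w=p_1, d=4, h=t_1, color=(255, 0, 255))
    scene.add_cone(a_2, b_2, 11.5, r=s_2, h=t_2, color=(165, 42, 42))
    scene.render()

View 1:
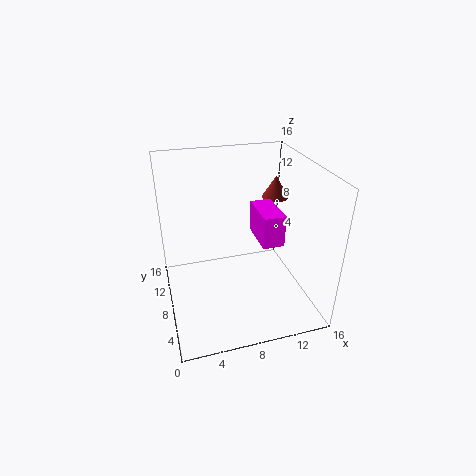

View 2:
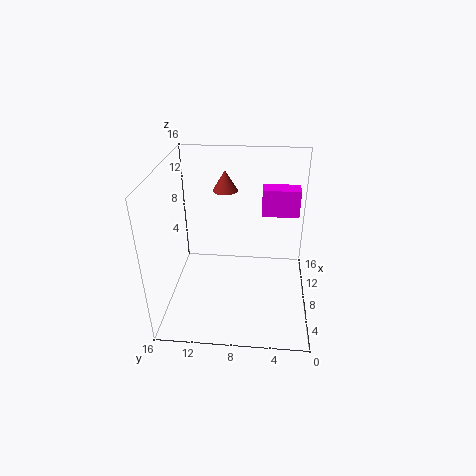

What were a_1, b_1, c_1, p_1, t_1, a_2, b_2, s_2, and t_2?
a_1 = 8.5; b_1 = 1.5; c_1 = 10.5; p_1 = 2; t_1 = 3; a_2 = 13; b_2 = 10; s_2 = 1.5; t_2 = 2.5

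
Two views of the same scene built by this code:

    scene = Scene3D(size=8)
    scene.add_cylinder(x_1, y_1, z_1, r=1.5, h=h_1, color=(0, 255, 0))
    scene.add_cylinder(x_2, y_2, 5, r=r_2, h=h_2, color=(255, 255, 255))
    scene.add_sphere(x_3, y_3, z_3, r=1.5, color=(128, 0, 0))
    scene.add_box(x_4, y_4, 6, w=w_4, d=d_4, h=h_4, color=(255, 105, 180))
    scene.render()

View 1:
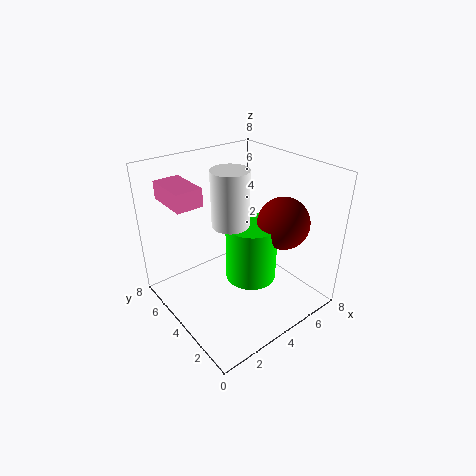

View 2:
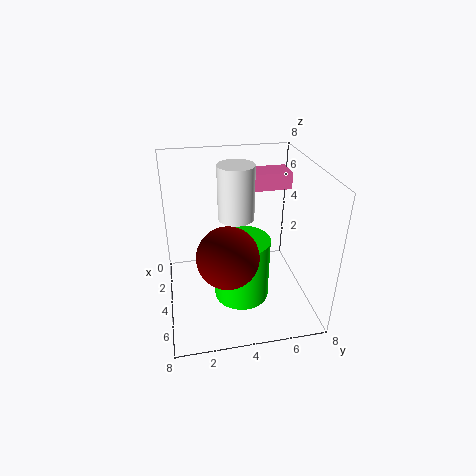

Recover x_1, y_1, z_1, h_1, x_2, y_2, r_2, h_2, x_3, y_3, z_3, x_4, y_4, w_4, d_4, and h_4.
x_1 = 5; y_1 = 4; z_1 = 1; h_1 = 3.5; x_2 = 3.5; y_2 = 4; r_2 = 1; h_2 = 3; x_3 = 6.5; y_3 = 3; z_3 = 4.5; x_4 = 1; y_4 = 5; w_4 = 1.5; d_4 = 2.5; h_4 = 1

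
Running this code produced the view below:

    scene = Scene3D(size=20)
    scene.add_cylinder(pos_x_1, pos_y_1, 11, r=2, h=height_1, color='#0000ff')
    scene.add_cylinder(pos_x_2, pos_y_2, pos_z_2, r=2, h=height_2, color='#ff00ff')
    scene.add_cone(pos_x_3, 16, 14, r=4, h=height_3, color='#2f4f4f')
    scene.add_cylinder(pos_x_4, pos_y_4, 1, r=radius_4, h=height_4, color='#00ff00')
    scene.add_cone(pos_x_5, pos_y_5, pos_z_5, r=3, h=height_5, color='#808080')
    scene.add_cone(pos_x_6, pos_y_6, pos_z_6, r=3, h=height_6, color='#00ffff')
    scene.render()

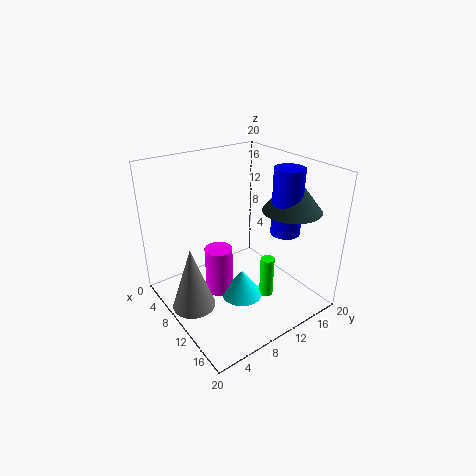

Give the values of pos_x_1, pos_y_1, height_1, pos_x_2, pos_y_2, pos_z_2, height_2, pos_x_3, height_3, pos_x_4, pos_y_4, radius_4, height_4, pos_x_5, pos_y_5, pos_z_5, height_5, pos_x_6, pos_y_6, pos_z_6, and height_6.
pos_x_1 = 14; pos_y_1 = 15; height_1 = 9; pos_x_2 = 8; pos_y_2 = 8; pos_z_2 = 1; height_2 = 7; pos_x_3 = 14; height_3 = 5; pos_x_4 = 13; pos_y_4 = 13; radius_4 = 1; height_4 = 6; pos_x_5 = 9; pos_y_5 = 3; pos_z_5 = 1; height_5 = 9; pos_x_6 = 11; pos_y_6 = 10; pos_z_6 = 1; height_6 = 4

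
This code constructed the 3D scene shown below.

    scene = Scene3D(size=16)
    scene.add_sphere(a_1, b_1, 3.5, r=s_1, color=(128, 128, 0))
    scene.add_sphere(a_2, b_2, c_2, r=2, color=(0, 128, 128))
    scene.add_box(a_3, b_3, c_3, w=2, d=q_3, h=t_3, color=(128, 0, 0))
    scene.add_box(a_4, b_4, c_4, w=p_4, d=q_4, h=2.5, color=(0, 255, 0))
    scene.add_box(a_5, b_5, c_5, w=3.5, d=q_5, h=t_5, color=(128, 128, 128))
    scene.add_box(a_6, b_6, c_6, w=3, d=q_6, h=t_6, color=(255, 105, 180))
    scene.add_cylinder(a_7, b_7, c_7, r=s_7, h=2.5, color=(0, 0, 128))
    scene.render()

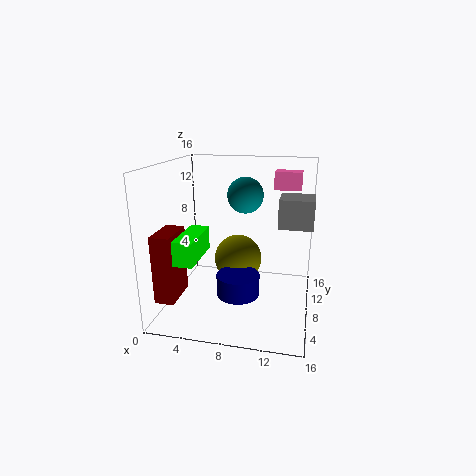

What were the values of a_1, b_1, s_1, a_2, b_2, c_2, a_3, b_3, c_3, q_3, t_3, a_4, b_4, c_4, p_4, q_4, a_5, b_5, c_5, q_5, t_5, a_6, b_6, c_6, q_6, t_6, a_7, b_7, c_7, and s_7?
a_1 = 7; b_1 = 12.5; s_1 = 3; a_2 = 8.5; b_2 = 9.5; c_2 = 12.5; a_3 = 1; b_3 = 1; c_3 = 3; q_3 = 4; t_3 = 7; a_4 = 3; b_4 = 1.5; c_4 = 7; p_4 = 2; q_4 = 5.5; a_5 = 12.5; b_5 = 6; c_5 = 10; q_5 = 3.5; t_5 = 3; a_6 = 11.5; b_6 = 10.5; c_6 = 13; q_6 = 2; t_6 = 2; a_7 = 8; b_7 = 8; c_7 = 1; s_7 = 2.5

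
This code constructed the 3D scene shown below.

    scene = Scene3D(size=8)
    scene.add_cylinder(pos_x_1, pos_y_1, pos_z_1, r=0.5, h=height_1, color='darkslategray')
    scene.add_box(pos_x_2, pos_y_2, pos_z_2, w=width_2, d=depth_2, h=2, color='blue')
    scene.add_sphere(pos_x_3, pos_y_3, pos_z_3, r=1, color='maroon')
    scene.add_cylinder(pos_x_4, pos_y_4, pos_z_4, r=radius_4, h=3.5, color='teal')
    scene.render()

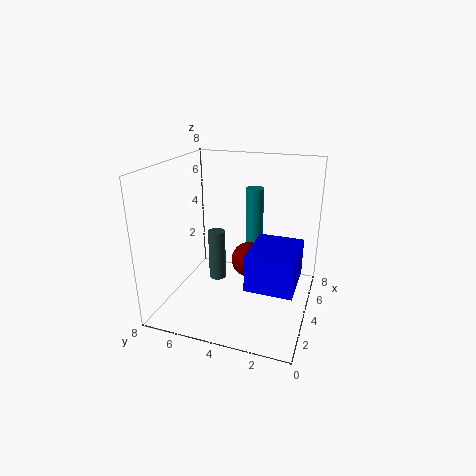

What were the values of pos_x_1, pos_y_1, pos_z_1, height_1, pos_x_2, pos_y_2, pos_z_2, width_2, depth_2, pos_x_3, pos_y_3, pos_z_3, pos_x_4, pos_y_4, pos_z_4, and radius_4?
pos_x_1 = 4.5, pos_y_1 = 5.5, pos_z_1 = 1, height_1 = 3, pos_x_2 = 2, pos_y_2 = 0.5, pos_z_2 = 2, width_2 = 3, depth_2 = 2.5, pos_x_3 = 4.5, pos_y_3 = 3.5, pos_z_3 = 2.5, pos_x_4 = 5.5, pos_y_4 = 3.5, pos_z_4 = 3, radius_4 = 0.5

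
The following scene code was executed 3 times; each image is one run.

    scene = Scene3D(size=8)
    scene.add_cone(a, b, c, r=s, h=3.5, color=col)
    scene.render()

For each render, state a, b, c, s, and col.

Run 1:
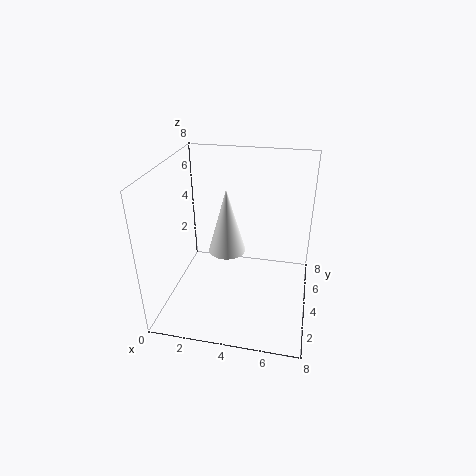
a = 3.5, b = 3.5, c = 3.5, s = 1, col = 'white'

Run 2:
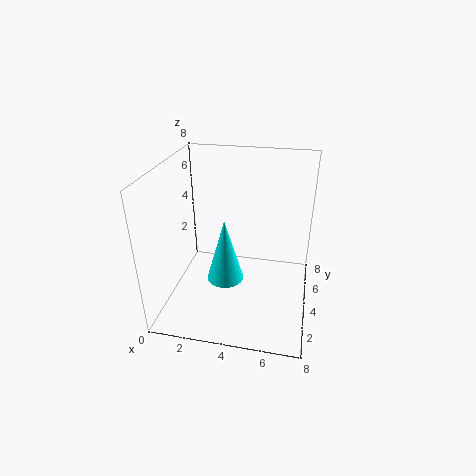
a = 3.5, b = 3, c = 2, s = 1, col = 'cyan'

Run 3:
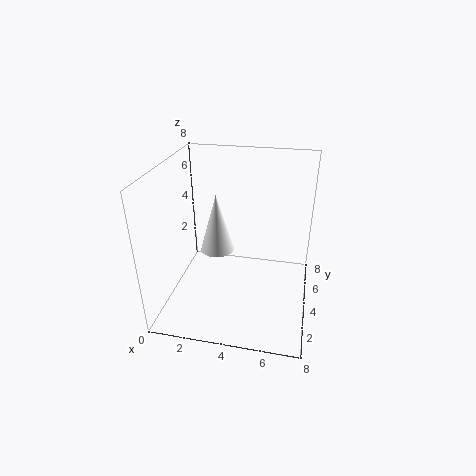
a = 2.5, b = 5, c = 2.5, s = 1, col = 'white'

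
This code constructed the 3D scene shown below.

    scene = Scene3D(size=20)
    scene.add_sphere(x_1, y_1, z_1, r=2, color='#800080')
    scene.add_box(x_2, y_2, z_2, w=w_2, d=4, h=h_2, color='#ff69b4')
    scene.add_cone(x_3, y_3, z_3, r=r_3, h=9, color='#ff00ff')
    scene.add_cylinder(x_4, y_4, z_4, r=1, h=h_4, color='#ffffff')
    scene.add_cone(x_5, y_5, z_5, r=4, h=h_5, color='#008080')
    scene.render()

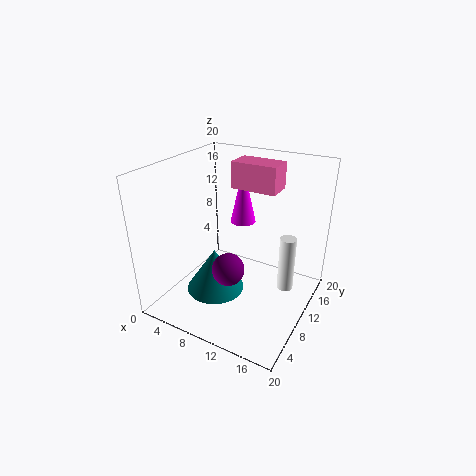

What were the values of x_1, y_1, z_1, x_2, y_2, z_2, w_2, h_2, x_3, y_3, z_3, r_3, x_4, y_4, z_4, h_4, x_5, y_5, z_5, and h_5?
x_1 = 12; y_1 = 4; z_1 = 9; x_2 = 6; y_2 = 15; z_2 = 15; w_2 = 7; h_2 = 4; x_3 = 7; y_3 = 17; z_3 = 9; r_3 = 2; x_4 = 18; y_4 = 8; z_4 = 6; h_4 = 7; x_5 = 8; y_5 = 7; z_5 = 3; h_5 = 6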